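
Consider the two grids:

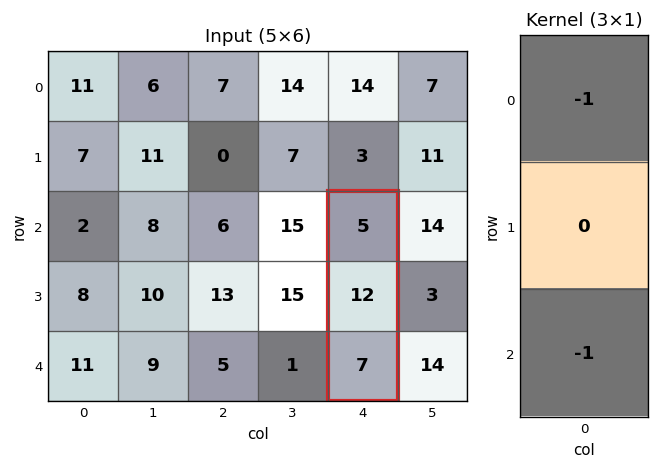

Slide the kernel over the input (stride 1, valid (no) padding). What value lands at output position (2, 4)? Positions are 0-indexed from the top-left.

The receptive field on the input at this output position is [5 / 12 / 7]. Elementwise product with the kernel and sum: 5·-1 + 7·-1.

-12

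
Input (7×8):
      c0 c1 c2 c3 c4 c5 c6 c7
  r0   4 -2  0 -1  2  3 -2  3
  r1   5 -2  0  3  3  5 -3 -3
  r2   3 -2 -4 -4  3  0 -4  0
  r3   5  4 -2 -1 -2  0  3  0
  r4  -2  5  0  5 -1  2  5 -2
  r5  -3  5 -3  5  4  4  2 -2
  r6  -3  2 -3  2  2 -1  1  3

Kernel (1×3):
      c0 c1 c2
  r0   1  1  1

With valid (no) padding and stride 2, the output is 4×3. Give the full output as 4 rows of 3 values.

Output[0,0]: The receptive field on the input at this output position is [4 -2 0]. Elementwise product with the kernel and sum: 4·1 + -2·1 + 0·1.
Output[0,1]: The receptive field on the input at this output position is [0 -1 2]. Elementwise product with the kernel and sum: 0·1 + -1·1 + 2·1.

2 1 3
-3 -5 -1
3 4 6
-4 1 2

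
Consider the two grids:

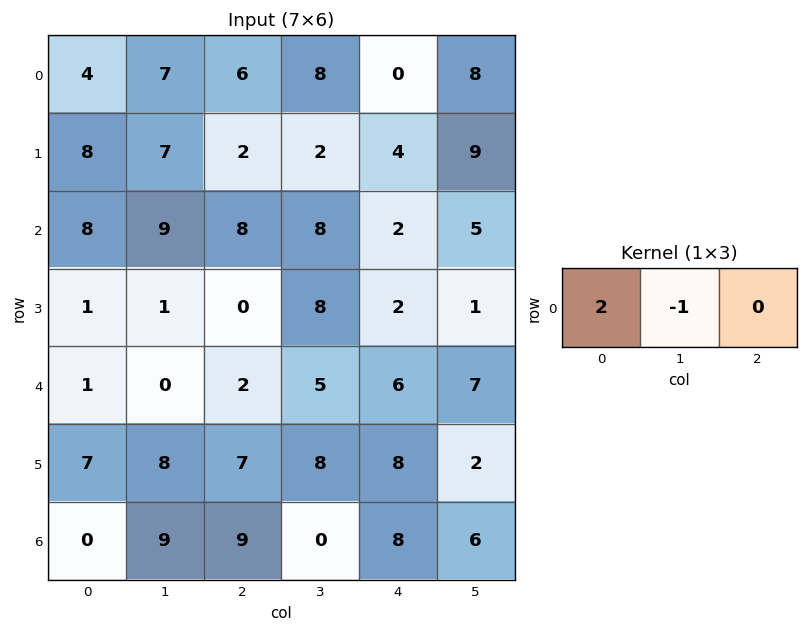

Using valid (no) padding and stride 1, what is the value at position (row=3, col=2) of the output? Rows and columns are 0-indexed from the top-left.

-8

The receptive field on the input at this output position is [0 8 2]. Elementwise product with the kernel and sum: 0·2 + 8·-1.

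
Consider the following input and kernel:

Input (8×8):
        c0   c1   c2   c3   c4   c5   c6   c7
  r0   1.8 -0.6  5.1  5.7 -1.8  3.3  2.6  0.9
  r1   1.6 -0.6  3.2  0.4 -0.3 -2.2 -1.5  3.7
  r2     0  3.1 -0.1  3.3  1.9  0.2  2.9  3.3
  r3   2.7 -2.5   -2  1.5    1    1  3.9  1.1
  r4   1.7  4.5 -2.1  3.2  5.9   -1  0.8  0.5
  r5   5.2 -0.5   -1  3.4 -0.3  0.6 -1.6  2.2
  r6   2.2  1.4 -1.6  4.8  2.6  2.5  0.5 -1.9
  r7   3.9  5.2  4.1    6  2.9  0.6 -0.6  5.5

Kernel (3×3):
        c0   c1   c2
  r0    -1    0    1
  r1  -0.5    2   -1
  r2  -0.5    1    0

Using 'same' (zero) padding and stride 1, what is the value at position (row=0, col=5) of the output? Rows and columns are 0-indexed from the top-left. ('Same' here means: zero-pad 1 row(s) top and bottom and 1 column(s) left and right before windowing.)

2.85

The receptive field on the zero-padded input at this output position is [0 0 0 / -1.8 3.3 2.6 / -0.3 -2.2 -1.5]. Elementwise product with the kernel and sum: 0·-1 + 0·1 + -1.8·-0.5 + 3.3·2 + 2.6·-1 + -0.3·-0.5 + -2.2·1.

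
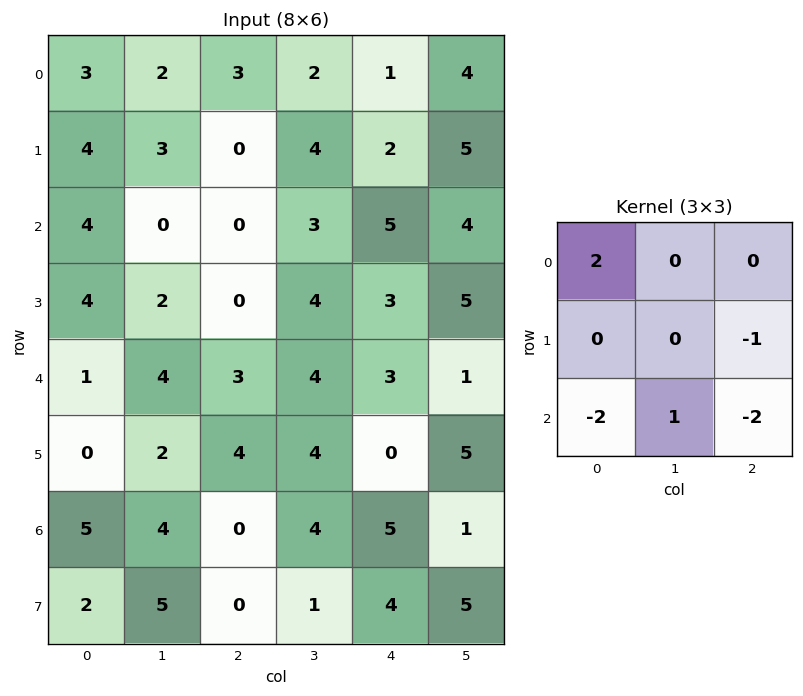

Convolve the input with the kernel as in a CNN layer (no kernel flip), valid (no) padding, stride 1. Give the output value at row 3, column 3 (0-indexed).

The receptive field on the input at this output position is [4 3 5 / 4 3 1 / 4 0 5]. Elementwise product with the kernel and sum: 4·2 + 1·-1 + 4·-2 + 0·1 + 5·-2.

-11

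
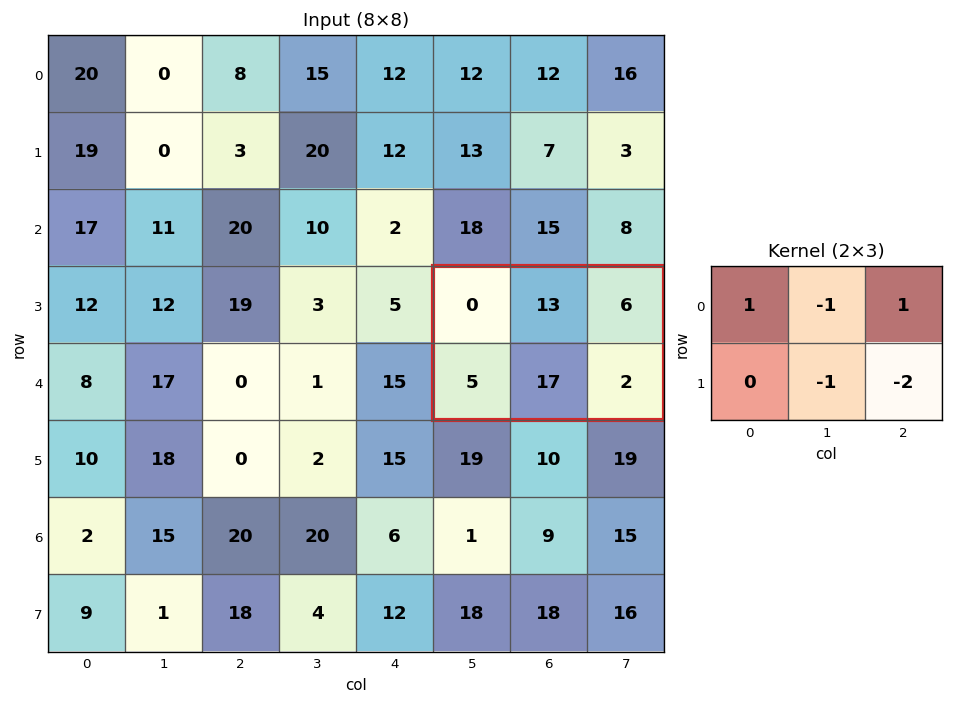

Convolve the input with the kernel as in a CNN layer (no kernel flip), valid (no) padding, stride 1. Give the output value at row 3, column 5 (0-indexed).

The receptive field on the input at this output position is [0 13 6 / 5 17 2]. Elementwise product with the kernel and sum: 0·1 + 13·-1 + 6·1 + 17·-1 + 2·-2.

-28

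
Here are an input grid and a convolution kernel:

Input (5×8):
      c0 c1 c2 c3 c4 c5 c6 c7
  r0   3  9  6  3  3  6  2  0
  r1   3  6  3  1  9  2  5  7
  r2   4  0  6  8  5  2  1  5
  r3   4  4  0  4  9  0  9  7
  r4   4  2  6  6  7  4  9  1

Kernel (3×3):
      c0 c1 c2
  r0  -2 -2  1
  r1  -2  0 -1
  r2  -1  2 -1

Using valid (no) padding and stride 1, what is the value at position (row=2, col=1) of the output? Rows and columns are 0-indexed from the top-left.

The receptive field on the input at this output position is [0 6 8 / 4 0 4 / 2 6 6]. Elementwise product with the kernel and sum: 0·-2 + 6·-2 + 8·1 + 4·-2 + 4·-1 + 2·-1 + 6·2 + 6·-1.

-12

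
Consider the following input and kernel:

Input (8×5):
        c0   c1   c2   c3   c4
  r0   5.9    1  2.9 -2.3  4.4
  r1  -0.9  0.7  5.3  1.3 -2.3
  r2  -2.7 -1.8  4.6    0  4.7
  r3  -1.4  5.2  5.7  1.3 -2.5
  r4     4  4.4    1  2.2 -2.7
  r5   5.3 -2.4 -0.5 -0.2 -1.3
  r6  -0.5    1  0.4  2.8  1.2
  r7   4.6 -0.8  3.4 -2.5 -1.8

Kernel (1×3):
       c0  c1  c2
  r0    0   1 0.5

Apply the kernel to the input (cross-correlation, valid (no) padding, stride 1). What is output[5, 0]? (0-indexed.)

The receptive field on the input at this output position is [5.3 -2.4 -0.5]. Elementwise product with the kernel and sum: -2.4·1 + -0.5·0.5.

-2.65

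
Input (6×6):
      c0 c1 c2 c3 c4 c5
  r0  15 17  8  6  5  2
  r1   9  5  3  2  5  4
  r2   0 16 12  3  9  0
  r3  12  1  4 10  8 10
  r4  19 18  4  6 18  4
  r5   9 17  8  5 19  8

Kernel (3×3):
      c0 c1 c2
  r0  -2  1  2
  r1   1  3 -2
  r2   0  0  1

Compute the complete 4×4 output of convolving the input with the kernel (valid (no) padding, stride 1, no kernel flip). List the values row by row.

Output[0,0]: The receptive field on the input at this output position is [15 17 8 / 9 5 3 / 0 16 12]. Elementwise product with the kernel and sum: 15·-2 + 17·1 + 8·2 + 9·1 + 5·3 + 3·-2 + 12·1.
Output[0,1]: The receptive field on the input at this output position is [17 8 6 / 5 3 2 / 16 12 3]. Elementwise product with the kernel and sum: 17·-2 + 8·1 + 6·2 + 5·1 + 3·3 + 2·-2 + 3·1.

33 -1 8 6
21 53 17 49
51 -15 33 21
58 45 23 68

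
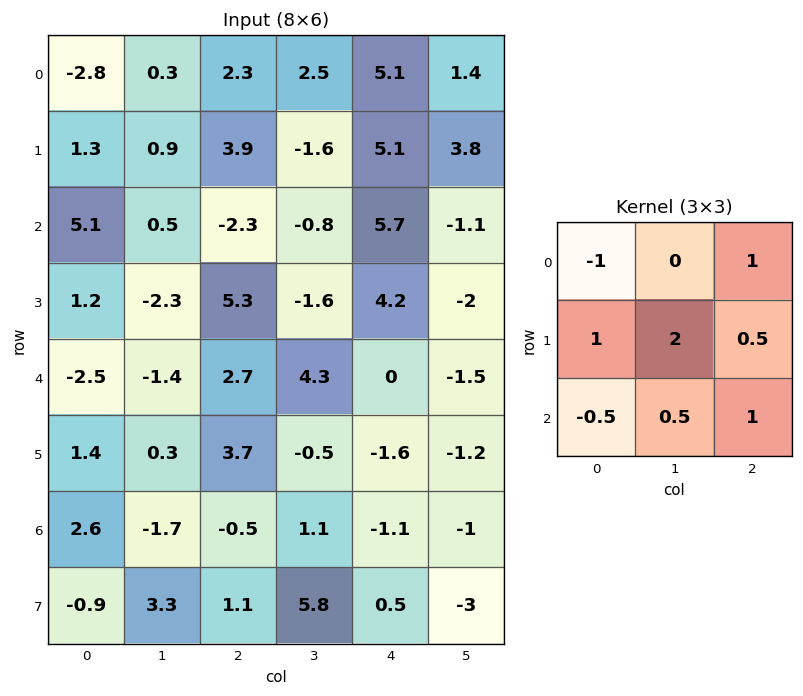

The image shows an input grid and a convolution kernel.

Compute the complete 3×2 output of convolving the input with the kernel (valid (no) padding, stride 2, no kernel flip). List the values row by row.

5.55 12.5
-4.9 13
6.4 -1.1

Output[0,0]: The receptive field on the input at this output position is [-2.8 0.3 2.3 / 1.3 0.9 3.9 / 5.1 0.5 -2.3]. Elementwise product with the kernel and sum: -2.8·-1 + 2.3·1 + 1.3·1 + 0.9·2 + 3.9·0.5 + 5.1·-0.5 + 0.5·0.5 + -2.3·1.
Output[0,1]: The receptive field on the input at this output position is [2.3 2.5 5.1 / 3.9 -1.6 5.1 / -2.3 -0.8 5.7]. Elementwise product with the kernel and sum: 2.3·-1 + 5.1·1 + 3.9·1 + -1.6·2 + 5.1·0.5 + -2.3·-0.5 + -0.8·0.5 + 5.7·1.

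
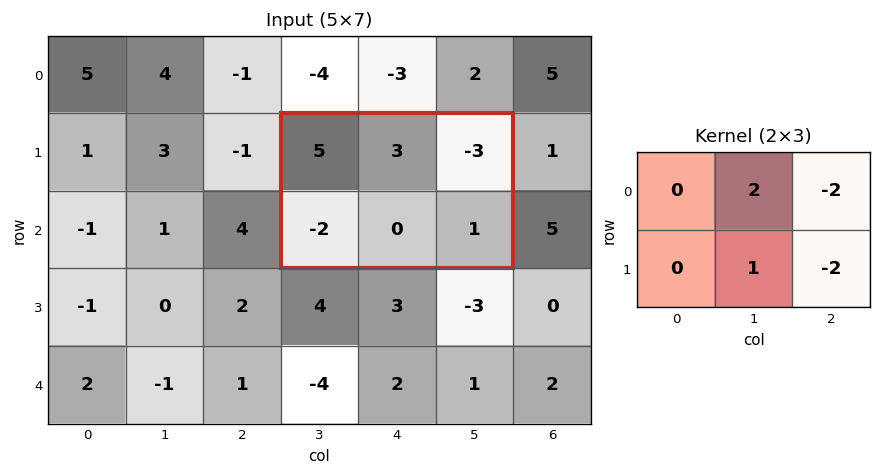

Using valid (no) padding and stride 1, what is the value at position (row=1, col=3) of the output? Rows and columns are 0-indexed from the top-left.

The receptive field on the input at this output position is [5 3 -3 / -2 0 1]. Elementwise product with the kernel and sum: 3·2 + -3·-2 + 0·1 + 1·-2.

10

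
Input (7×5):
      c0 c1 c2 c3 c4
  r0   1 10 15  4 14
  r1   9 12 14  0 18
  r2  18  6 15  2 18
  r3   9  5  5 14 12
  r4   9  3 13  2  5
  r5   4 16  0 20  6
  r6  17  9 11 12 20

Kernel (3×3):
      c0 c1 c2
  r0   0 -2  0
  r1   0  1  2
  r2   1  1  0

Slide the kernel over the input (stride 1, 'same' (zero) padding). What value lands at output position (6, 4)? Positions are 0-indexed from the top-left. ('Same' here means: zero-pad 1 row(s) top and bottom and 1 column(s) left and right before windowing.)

8

The receptive field on the zero-padded input at this output position is [20 6 0 / 12 20 0 / 0 0 0]. Elementwise product with the kernel and sum: 6·-2 + 20·1 + 0·2 + 0·1 + 0·1.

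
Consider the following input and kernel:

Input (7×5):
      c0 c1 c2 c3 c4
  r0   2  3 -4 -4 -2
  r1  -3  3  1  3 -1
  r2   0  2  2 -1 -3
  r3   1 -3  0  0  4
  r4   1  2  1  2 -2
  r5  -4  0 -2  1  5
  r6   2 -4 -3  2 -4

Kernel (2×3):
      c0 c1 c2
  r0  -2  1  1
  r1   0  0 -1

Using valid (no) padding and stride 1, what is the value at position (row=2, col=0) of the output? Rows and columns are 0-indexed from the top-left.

The receptive field on the input at this output position is [0 2 2 / 1 -3 0]. Elementwise product with the kernel and sum: 0·-2 + 2·1 + 2·1 + 0·-1.

4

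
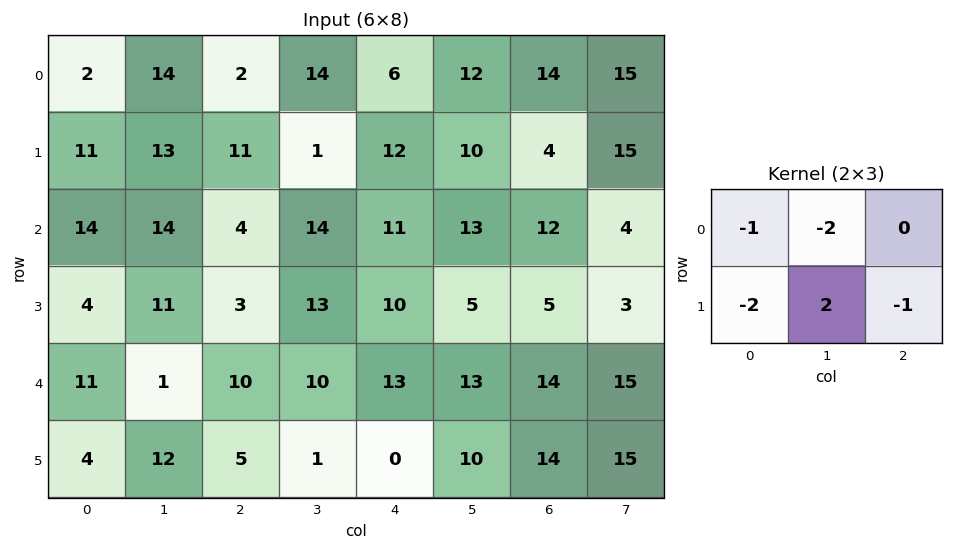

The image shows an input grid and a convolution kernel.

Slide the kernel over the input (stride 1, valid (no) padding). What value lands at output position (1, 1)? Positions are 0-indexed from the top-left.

The receptive field on the input at this output position is [13 11 1 / 14 4 14]. Elementwise product with the kernel and sum: 13·-1 + 11·-2 + 14·-2 + 4·2 + 14·-1.

-69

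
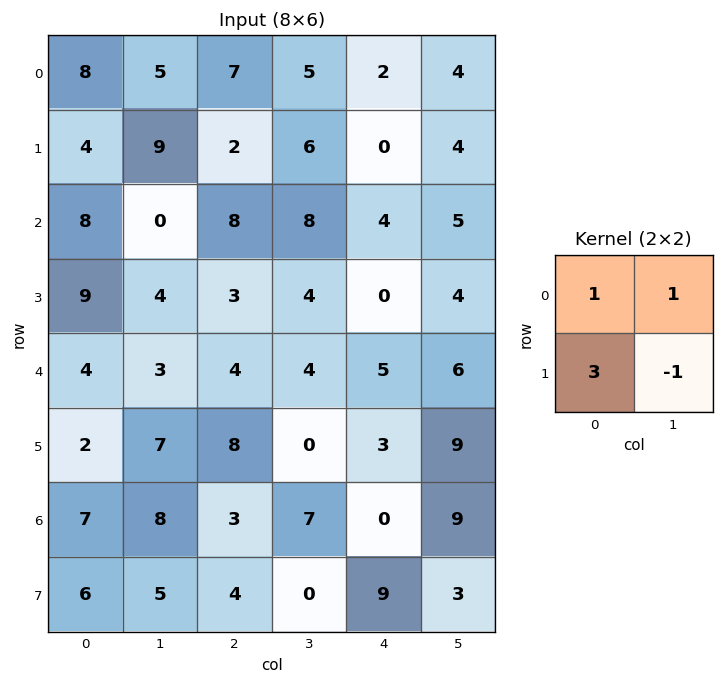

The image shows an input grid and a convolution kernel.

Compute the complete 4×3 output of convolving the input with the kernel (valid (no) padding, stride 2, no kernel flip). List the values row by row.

Output[0,0]: The receptive field on the input at this output position is [8 5 / 4 9]. Elementwise product with the kernel and sum: 8·1 + 5·1 + 4·3 + 9·-1.
Output[0,1]: The receptive field on the input at this output position is [7 5 / 2 6]. Elementwise product with the kernel and sum: 7·1 + 5·1 + 2·3 + 6·-1.

16 12 2
31 21 5
6 32 11
28 22 33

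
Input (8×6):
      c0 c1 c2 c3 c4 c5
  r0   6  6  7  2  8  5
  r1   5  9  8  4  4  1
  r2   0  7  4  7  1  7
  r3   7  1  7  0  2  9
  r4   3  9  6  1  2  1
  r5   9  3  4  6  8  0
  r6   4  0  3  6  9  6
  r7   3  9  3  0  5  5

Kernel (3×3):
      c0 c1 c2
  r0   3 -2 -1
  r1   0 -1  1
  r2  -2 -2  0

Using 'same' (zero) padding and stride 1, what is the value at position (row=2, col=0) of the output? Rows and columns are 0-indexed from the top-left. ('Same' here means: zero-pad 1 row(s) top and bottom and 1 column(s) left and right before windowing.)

The receptive field on the zero-padded input at this output position is [0 5 9 / 0 0 7 / 0 7 1]. Elementwise product with the kernel and sum: 0·3 + 5·-2 + 9·-1 + 0·-1 + 7·1 + 0·-2 + 7·-2.

-26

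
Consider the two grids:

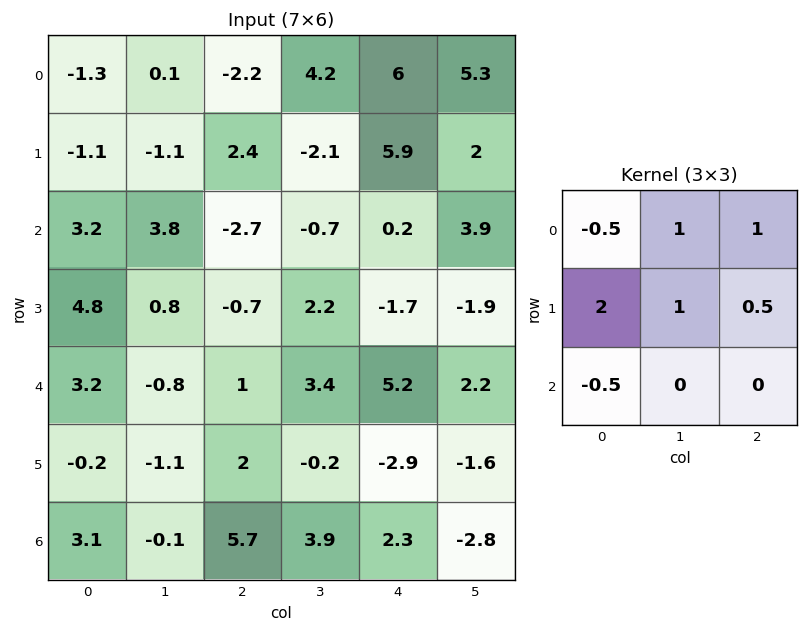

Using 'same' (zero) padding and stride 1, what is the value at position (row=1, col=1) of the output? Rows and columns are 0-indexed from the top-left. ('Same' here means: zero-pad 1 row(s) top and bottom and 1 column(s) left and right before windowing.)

The receptive field on the zero-padded input at this output position is [-1.3 0.1 -2.2 / -1.1 -1.1 2.4 / 3.2 3.8 -2.7]. Elementwise product with the kernel and sum: -1.3·-0.5 + 0.1·1 + -2.2·1 + -1.1·2 + -1.1·1 + 2.4·0.5 + 3.2·-0.5.

-5.15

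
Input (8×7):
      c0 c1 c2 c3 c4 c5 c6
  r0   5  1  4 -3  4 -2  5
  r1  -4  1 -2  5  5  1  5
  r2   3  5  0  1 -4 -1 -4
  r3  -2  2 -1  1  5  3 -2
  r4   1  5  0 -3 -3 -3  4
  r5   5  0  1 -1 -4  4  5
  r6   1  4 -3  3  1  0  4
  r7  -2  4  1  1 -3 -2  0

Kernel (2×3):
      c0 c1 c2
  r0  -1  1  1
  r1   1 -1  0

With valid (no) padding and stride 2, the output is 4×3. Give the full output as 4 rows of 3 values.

Output[0,0]: The receptive field on the input at this output position is [5 1 4 / -4 1 -2]. Elementwise product with the kernel and sum: 5·-1 + 1·1 + 4·1 + -4·1 + 1·-1.

-5 -10 3
-2 -5 1
9 -4 -4
-6 7 2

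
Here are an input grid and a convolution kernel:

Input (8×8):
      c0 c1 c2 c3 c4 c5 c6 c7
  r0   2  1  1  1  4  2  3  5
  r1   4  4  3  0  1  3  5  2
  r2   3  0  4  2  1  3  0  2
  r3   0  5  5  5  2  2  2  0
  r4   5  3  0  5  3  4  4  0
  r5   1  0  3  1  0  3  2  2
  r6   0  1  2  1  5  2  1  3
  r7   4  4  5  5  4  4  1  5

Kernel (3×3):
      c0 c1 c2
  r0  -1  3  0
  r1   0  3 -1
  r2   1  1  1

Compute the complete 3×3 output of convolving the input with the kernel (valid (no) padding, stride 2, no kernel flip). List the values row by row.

Output[0,0]: The receptive field on the input at this output position is [2 1 1 / 4 4 3 / 3 0 4]. Elementwise product with the kernel and sum: 2·-1 + 1·3 + 4·3 + 3·-1 + 3·1 + 0·1 + 4·1.

17 8 10
15 23 23
4 26 24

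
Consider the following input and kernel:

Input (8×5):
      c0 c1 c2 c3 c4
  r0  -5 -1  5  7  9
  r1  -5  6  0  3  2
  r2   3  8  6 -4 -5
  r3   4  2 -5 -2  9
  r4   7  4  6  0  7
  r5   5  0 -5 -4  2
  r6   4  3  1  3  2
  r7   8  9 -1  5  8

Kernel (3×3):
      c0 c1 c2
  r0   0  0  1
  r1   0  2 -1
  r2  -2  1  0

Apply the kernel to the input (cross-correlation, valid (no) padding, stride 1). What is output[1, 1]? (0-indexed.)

10

The receptive field on the input at this output position is [6 0 3 / 8 6 -4 / 2 -5 -2]. Elementwise product with the kernel and sum: 3·1 + 6·2 + -4·-1 + 2·-2 + -5·1.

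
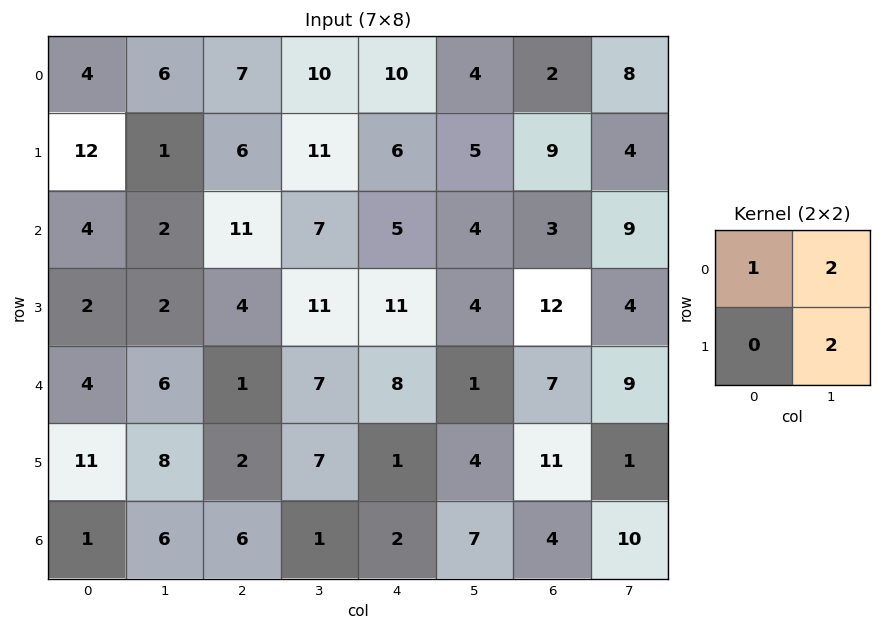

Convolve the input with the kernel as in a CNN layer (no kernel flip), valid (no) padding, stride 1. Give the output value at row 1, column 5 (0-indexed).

29

The receptive field on the input at this output position is [5 9 / 4 3]. Elementwise product with the kernel and sum: 5·1 + 9·2 + 3·2.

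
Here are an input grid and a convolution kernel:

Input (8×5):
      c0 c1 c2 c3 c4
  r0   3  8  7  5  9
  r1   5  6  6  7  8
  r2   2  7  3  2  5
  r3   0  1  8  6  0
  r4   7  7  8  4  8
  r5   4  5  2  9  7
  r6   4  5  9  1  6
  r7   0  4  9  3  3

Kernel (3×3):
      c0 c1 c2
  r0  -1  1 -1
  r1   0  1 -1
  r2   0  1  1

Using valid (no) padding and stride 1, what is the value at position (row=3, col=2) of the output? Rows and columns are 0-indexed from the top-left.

The receptive field on the input at this output position is [8 6 0 / 8 4 8 / 2 9 7]. Elementwise product with the kernel and sum: 8·-1 + 6·1 + 0·-1 + 4·1 + 8·-1 + 9·1 + 7·1.

10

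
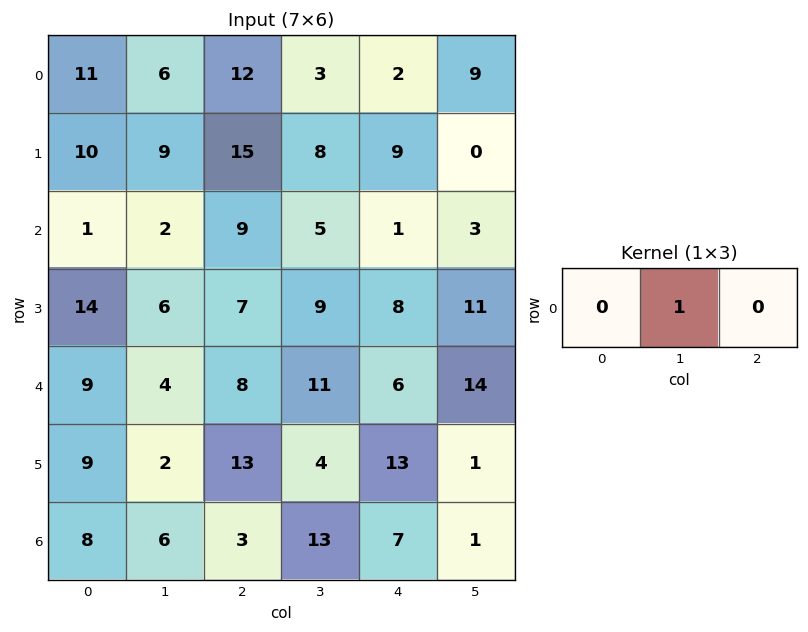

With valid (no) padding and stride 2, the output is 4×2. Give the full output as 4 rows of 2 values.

Output[0,0]: The receptive field on the input at this output position is [11 6 12]. Elementwise product with the kernel and sum: 6·1.

6 3
2 5
4 11
6 13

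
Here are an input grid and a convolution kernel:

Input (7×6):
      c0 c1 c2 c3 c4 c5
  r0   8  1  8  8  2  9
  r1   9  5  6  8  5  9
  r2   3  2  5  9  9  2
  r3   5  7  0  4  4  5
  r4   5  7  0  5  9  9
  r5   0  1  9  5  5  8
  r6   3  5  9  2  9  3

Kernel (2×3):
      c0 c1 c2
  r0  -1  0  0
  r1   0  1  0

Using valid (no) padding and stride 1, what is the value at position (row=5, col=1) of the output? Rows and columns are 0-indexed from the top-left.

The receptive field on the input at this output position is [1 9 5 / 5 9 2]. Elementwise product with the kernel and sum: 1·-1 + 9·1.

8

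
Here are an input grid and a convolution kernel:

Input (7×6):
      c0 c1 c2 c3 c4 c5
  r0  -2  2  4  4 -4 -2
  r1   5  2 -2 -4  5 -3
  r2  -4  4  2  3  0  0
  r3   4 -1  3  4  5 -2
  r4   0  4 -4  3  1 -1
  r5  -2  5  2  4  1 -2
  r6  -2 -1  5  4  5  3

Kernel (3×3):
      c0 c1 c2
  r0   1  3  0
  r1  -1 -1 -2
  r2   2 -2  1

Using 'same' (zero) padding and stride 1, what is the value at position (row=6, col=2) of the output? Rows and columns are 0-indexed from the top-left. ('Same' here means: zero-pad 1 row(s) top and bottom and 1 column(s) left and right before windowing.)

-1

The receptive field on the zero-padded input at this output position is [5 2 4 / -1 5 4 / 0 0 0]. Elementwise product with the kernel and sum: 5·1 + 2·3 + -1·-1 + 5·-1 + 4·-2 + 0·2 + 0·-2 + 0·1.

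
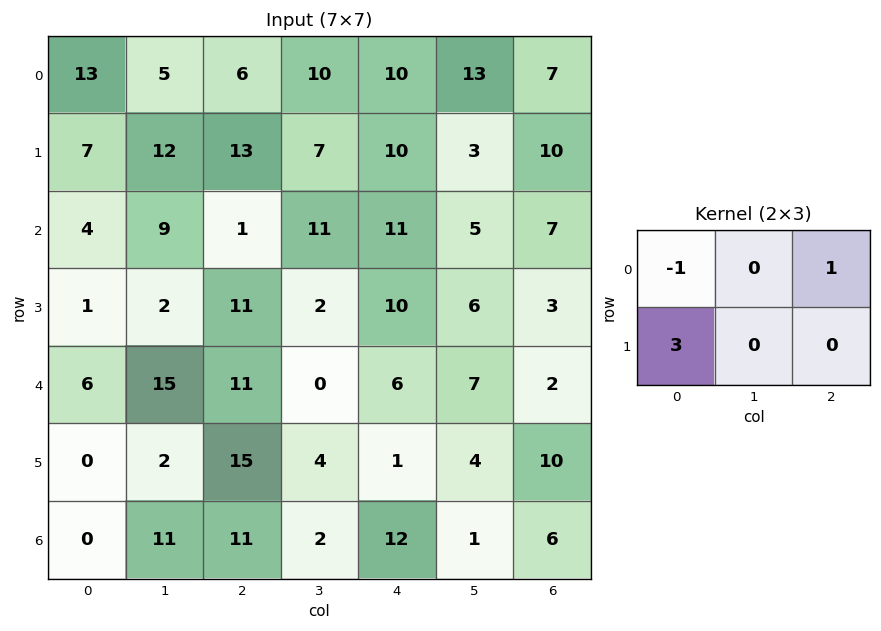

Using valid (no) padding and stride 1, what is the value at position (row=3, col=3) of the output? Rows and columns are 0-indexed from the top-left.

The receptive field on the input at this output position is [2 10 6 / 0 6 7]. Elementwise product with the kernel and sum: 2·-1 + 6·1 + 0·3.

4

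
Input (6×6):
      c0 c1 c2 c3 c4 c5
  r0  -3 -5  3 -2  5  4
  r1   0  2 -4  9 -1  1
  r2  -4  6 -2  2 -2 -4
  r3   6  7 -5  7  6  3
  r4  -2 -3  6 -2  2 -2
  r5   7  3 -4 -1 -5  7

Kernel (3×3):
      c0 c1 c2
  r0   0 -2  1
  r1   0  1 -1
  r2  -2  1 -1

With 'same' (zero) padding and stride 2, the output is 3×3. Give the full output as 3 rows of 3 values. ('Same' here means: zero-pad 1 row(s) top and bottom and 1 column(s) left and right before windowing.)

Output[0,0]: The receptive field on the zero-padded input at this output position is [0 0 0 / 0 -3 -5 / 0 0 2]. Elementwise product with the kernel and sum: 0·-2 + 0·1 + -3·1 + -5·-1 + 0·-2 + 0·1 + 2·-1.
Output[0,1]: The receptive field on the zero-padded input at this output position is [0 0 0 / -5 3 -2 / 2 -4 9]. Elementwise product with the kernel and sum: 0·-2 + 0·1 + 3·1 + -2·-1 + 2·-2 + -4·1 + 9·-1.

0 -12 -19
-9 -13 -6
0 16 -15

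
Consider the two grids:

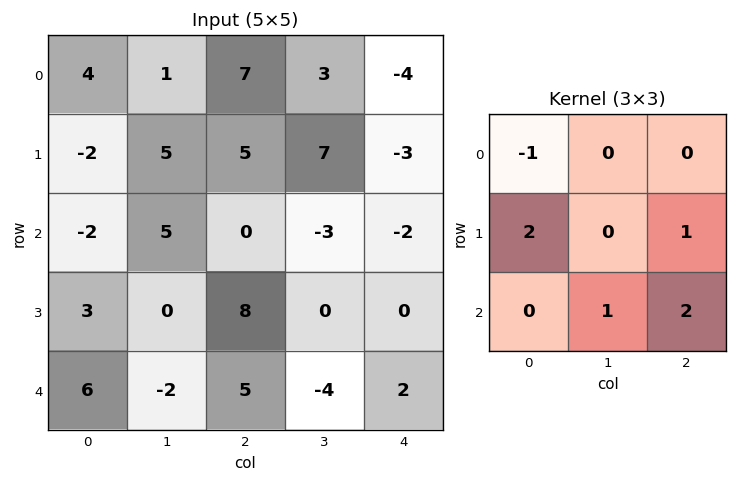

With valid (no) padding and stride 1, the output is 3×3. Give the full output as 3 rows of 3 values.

2 10 -7
14 10 -7
24 -8 16

Output[0,0]: The receptive field on the input at this output position is [4 1 7 / -2 5 5 / -2 5 0]. Elementwise product with the kernel and sum: 4·-1 + -2·2 + 5·1 + 5·1 + 0·2.
Output[0,1]: The receptive field on the input at this output position is [1 7 3 / 5 5 7 / 5 0 -3]. Elementwise product with the kernel and sum: 1·-1 + 5·2 + 7·1 + 0·1 + -3·2.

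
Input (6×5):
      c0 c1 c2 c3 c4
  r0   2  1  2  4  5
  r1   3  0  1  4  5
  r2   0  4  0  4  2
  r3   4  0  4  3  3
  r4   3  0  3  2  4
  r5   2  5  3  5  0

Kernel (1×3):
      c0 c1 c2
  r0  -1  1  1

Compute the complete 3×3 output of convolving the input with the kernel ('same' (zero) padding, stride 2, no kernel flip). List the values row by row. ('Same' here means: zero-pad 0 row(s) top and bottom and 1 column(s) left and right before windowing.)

Output[0,0]: The receptive field on the zero-padded input at this output position is [0 2 1]. Elementwise product with the kernel and sum: 0·-1 + 2·1 + 1·1.
Output[0,1]: The receptive field on the zero-padded input at this output position is [1 2 4]. Elementwise product with the kernel and sum: 1·-1 + 2·1 + 4·1.

3 5 1
4 0 -2
3 5 2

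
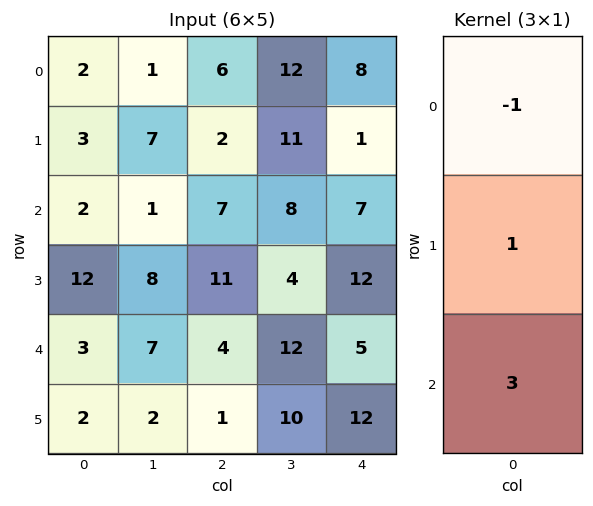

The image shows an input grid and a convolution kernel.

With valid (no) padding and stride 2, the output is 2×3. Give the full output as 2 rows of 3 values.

7 17 14
19 16 20

Output[0,0]: The receptive field on the input at this output position is [2 / 3 / 2]. Elementwise product with the kernel and sum: 2·-1 + 3·1 + 2·3.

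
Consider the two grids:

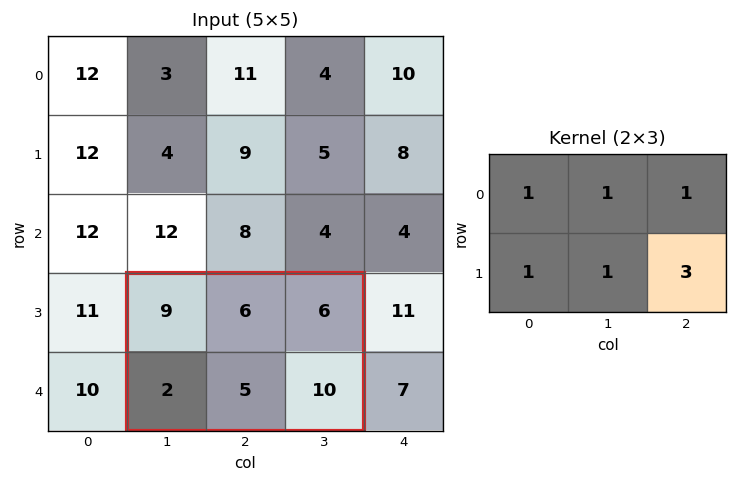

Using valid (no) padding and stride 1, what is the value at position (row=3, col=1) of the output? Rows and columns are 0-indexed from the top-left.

58

The receptive field on the input at this output position is [9 6 6 / 2 5 10]. Elementwise product with the kernel and sum: 9·1 + 6·1 + 6·1 + 2·1 + 5·1 + 10·3.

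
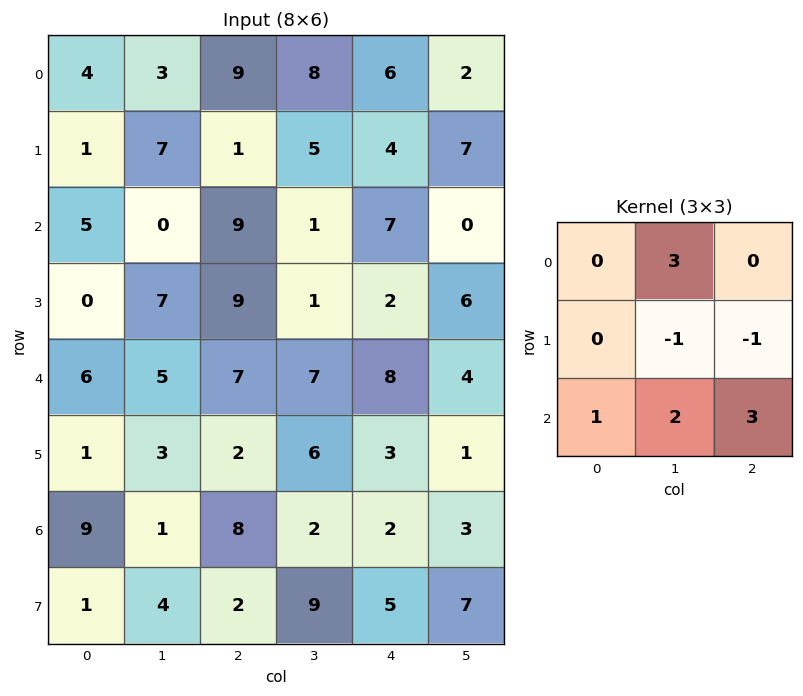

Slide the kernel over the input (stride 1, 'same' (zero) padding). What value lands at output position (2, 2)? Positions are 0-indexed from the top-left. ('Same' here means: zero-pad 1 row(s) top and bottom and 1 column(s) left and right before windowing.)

21

The receptive field on the zero-padded input at this output position is [7 1 5 / 0 9 1 / 7 9 1]. Elementwise product with the kernel and sum: 1·3 + 9·-1 + 1·-1 + 7·1 + 9·2 + 1·3.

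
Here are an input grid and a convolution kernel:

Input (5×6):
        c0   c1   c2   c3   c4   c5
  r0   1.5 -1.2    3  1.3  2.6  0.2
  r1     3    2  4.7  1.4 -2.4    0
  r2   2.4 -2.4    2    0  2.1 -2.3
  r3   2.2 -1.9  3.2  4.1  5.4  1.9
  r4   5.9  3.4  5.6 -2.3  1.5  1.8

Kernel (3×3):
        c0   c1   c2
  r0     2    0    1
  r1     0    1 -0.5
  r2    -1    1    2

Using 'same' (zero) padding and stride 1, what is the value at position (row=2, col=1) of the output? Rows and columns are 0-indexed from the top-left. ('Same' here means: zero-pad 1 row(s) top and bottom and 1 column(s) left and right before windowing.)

The receptive field on the zero-padded input at this output position is [3 2 4.7 / 2.4 -2.4 2 / 2.2 -1.9 3.2]. Elementwise product with the kernel and sum: 3·2 + 4.7·1 + -2.4·1 + 2·-0.5 + 2.2·-1 + -1.9·1 + 3.2·2.

9.6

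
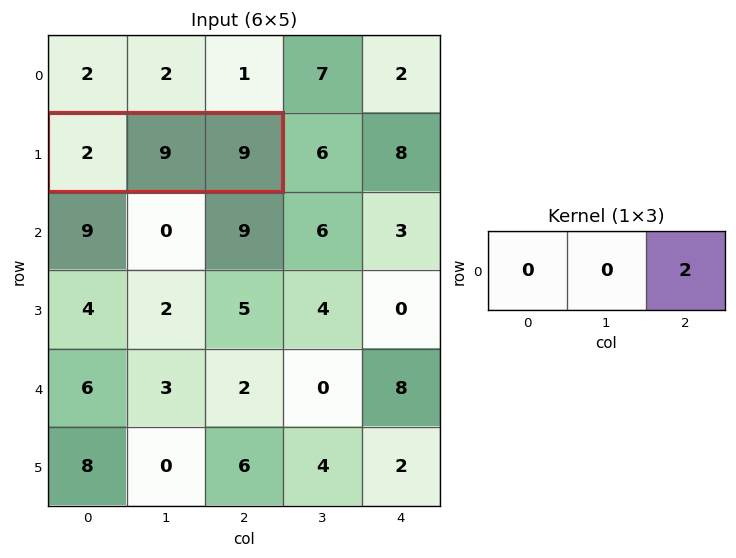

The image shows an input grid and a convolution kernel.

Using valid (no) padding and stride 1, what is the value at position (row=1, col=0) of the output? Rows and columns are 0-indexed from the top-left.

The receptive field on the input at this output position is [2 9 9]. Elementwise product with the kernel and sum: 9·2.

18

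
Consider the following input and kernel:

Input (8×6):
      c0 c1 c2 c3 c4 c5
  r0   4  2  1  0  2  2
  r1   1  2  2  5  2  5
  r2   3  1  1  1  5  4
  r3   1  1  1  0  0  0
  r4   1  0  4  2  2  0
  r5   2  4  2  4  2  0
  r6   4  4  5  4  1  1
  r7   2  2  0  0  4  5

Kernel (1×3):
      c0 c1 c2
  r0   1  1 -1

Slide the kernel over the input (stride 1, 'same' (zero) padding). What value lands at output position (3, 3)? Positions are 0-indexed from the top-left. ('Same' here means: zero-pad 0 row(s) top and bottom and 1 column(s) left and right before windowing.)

The receptive field on the zero-padded input at this output position is [1 0 0]. Elementwise product with the kernel and sum: 1·1 + 0·1 + 0·-1.

1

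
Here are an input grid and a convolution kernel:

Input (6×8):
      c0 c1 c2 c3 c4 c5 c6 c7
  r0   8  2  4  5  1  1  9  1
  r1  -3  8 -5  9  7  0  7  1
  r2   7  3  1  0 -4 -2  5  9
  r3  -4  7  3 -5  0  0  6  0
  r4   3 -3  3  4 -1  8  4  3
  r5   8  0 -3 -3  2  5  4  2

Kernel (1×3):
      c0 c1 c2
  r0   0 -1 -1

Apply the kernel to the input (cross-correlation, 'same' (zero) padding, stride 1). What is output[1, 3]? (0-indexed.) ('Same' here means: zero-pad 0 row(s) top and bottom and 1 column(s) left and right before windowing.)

The receptive field on the zero-padded input at this output position is [-5 9 7]. Elementwise product with the kernel and sum: 9·-1 + 7·-1.

-16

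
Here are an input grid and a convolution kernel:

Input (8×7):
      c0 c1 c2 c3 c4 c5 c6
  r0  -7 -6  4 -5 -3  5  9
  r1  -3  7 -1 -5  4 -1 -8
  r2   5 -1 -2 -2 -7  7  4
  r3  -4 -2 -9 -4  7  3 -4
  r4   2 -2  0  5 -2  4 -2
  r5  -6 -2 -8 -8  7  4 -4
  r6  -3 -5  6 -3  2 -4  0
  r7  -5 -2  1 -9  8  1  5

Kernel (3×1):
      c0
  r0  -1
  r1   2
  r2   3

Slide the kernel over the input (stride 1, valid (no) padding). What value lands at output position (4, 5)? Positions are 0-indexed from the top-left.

-8

The receptive field on the input at this output position is [4 / 4 / -4]. Elementwise product with the kernel and sum: 4·-1 + 4·2 + -4·3.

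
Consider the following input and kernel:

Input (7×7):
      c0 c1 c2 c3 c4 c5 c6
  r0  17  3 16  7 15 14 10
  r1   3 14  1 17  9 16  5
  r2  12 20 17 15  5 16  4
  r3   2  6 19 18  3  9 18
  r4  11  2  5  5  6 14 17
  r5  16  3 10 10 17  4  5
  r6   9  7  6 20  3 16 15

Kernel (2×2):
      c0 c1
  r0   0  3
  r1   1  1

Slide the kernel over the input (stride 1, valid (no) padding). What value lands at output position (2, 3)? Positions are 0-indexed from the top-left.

36

The receptive field on the input at this output position is [15 5 / 18 3]. Elementwise product with the kernel and sum: 5·3 + 18·1 + 3·1.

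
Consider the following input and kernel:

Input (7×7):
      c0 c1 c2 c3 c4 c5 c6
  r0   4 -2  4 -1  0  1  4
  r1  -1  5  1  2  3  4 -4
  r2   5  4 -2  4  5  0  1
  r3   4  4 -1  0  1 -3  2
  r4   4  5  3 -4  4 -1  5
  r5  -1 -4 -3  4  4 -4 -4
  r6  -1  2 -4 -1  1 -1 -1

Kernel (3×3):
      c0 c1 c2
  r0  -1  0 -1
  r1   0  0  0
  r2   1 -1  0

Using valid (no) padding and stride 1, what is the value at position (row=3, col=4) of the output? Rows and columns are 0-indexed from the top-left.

The receptive field on the input at this output position is [1 -3 2 / 4 -1 5 / 4 -4 -4]. Elementwise product with the kernel and sum: 1·-1 + 2·-1 + 4·1 + -4·-1.

5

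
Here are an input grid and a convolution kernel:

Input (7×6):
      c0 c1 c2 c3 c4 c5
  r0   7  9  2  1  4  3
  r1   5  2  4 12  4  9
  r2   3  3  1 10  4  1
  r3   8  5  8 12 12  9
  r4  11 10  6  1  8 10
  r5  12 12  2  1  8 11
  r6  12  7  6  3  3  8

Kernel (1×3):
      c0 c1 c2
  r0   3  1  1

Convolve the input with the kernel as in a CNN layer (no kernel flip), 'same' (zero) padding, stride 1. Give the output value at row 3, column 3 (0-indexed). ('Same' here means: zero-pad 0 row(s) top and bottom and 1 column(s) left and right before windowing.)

48

The receptive field on the zero-padded input at this output position is [8 12 12]. Elementwise product with the kernel and sum: 8·3 + 12·1 + 12·1.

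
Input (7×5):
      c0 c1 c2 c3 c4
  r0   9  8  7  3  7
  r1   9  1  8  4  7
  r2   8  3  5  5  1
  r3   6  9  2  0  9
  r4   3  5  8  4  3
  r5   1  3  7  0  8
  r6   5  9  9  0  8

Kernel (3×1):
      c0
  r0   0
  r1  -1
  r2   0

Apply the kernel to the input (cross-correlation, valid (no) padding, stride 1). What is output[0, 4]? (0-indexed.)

-7

The receptive field on the input at this output position is [7 / 7 / 1]. Elementwise product with the kernel and sum: 7·-1.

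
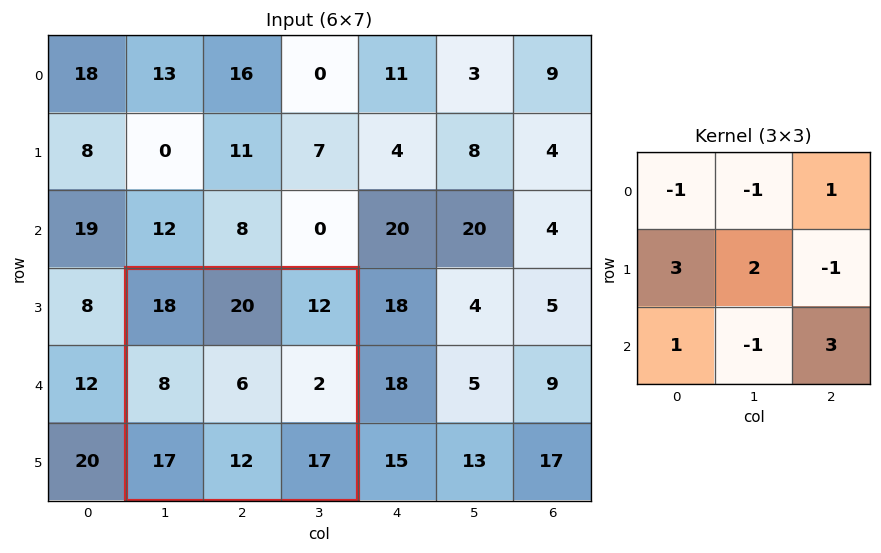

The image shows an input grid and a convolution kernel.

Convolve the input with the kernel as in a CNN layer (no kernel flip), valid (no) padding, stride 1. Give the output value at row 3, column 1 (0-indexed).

The receptive field on the input at this output position is [18 20 12 / 8 6 2 / 17 12 17]. Elementwise product with the kernel and sum: 18·-1 + 20·-1 + 12·1 + 8·3 + 6·2 + 2·-1 + 17·1 + 12·-1 + 17·3.

64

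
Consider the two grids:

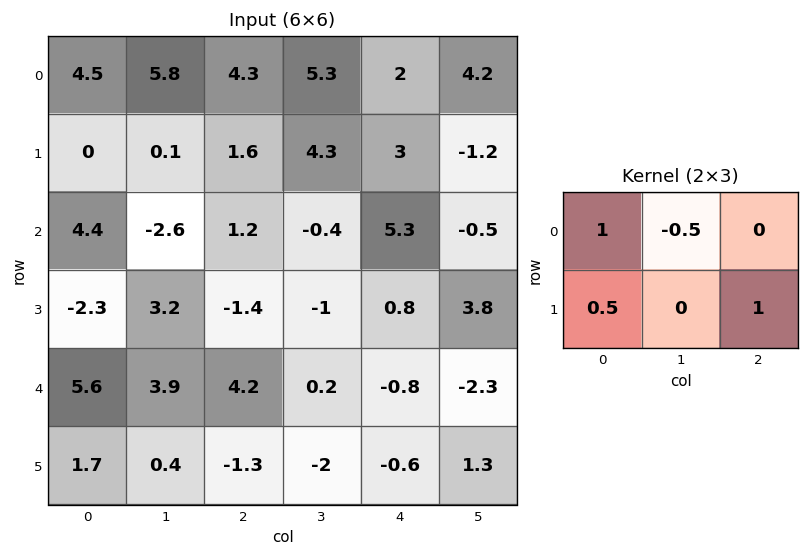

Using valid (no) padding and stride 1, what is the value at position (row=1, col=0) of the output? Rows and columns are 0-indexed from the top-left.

3.35

The receptive field on the input at this output position is [0 0.1 1.6 / 4.4 -2.6 1.2]. Elementwise product with the kernel and sum: 0·1 + 0.1·-0.5 + 4.4·0.5 + 1.2·1.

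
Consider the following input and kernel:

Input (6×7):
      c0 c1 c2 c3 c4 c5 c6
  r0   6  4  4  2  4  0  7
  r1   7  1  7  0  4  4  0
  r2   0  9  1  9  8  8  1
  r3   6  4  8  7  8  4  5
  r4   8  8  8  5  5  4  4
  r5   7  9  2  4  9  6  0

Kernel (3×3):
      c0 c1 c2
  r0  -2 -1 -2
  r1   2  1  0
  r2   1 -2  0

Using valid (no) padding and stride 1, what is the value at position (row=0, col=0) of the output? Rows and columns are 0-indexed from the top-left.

The receptive field on the input at this output position is [6 4 4 / 7 1 7 / 0 9 1]. Elementwise product with the kernel and sum: 6·-2 + 4·-1 + 4·-2 + 7·2 + 1·1 + 0·1 + 9·-2.

-27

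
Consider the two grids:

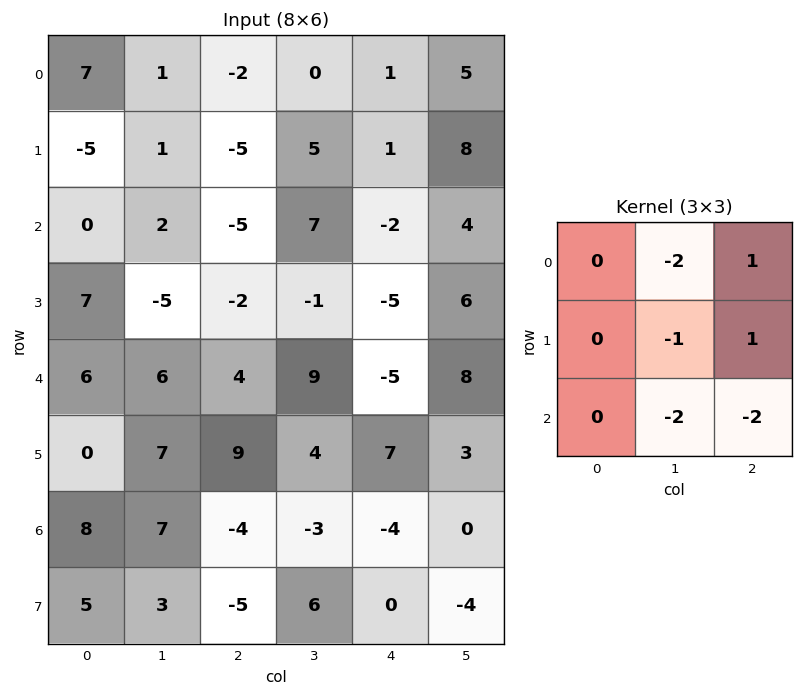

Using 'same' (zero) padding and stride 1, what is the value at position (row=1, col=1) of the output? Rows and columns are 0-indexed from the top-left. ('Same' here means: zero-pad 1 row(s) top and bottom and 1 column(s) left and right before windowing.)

-4

The receptive field on the zero-padded input at this output position is [7 1 -2 / -5 1 -5 / 0 2 -5]. Elementwise product with the kernel and sum: 1·-2 + -2·1 + 1·-1 + -5·1 + 2·-2 + -5·-2.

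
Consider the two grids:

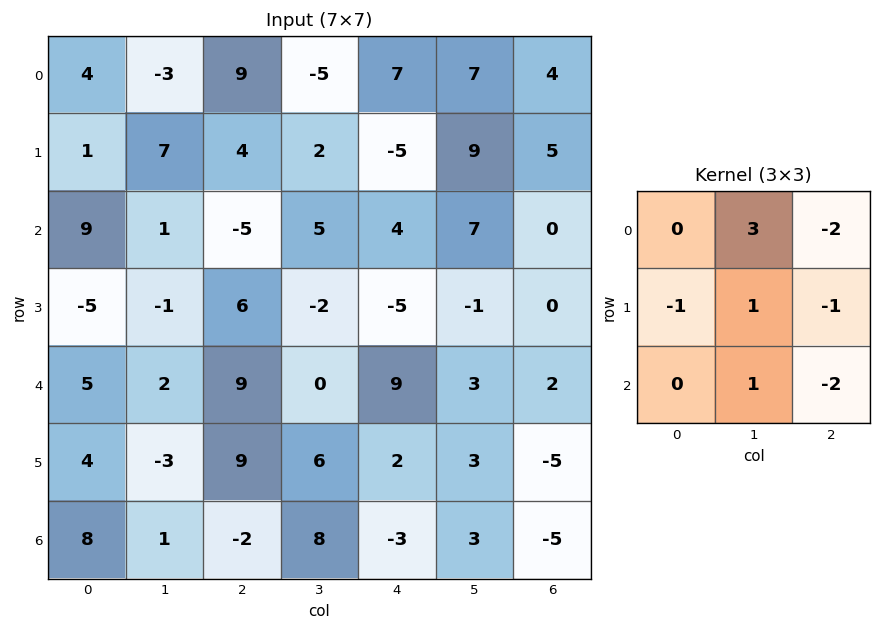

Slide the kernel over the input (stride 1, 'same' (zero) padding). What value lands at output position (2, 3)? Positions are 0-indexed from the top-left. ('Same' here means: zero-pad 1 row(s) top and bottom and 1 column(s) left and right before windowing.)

The receptive field on the zero-padded input at this output position is [4 2 -5 / -5 5 4 / 6 -2 -5]. Elementwise product with the kernel and sum: 2·3 + -5·-2 + -5·-1 + 5·1 + 4·-1 + -2·1 + -5·-2.

30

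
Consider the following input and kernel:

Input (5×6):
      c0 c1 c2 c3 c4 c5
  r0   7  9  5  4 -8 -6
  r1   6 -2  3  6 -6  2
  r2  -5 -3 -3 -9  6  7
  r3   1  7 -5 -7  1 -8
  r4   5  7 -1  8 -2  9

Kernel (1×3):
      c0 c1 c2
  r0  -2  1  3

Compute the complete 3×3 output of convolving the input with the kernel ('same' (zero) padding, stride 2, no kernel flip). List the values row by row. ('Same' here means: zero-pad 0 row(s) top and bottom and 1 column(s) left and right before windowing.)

Output[0,0]: The receptive field on the zero-padded input at this output position is [0 7 9]. Elementwise product with the kernel and sum: 0·-2 + 7·1 + 9·3.
Output[0,1]: The receptive field on the zero-padded input at this output position is [9 5 4]. Elementwise product with the kernel and sum: 9·-2 + 5·1 + 4·3.

34 -1 -34
-14 -24 45
26 9 9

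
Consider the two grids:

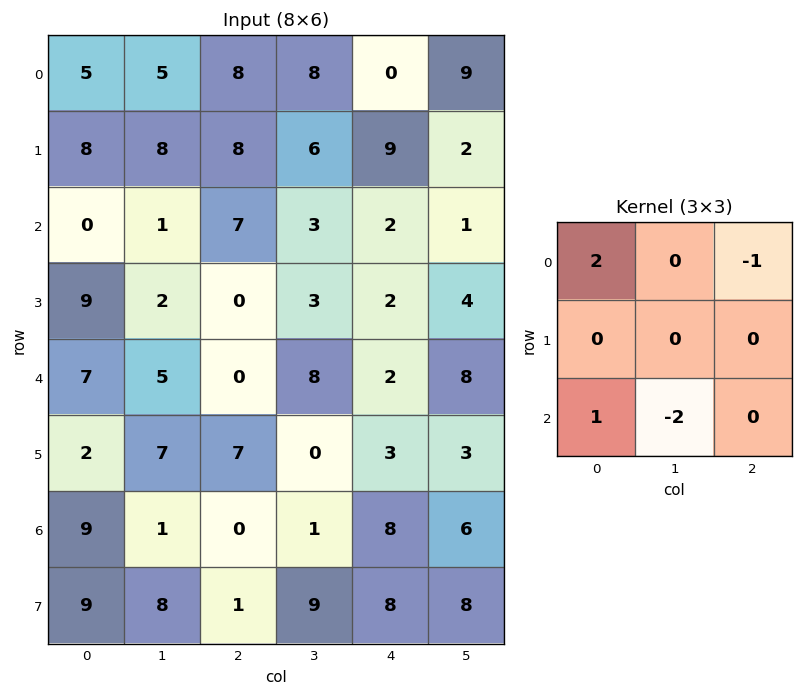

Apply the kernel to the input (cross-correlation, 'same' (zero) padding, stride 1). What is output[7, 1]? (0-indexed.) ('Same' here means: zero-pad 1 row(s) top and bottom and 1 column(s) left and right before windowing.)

The receptive field on the zero-padded input at this output position is [9 1 0 / 9 8 1 / 0 0 0]. Elementwise product with the kernel and sum: 9·2 + 0·-1 + 0·1 + 0·-2.

18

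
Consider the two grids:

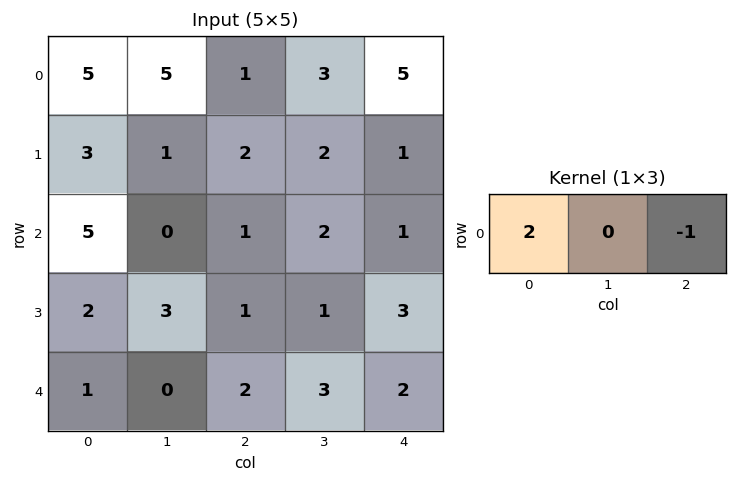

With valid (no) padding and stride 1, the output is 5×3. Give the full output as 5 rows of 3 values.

Output[0,0]: The receptive field on the input at this output position is [5 5 1]. Elementwise product with the kernel and sum: 5·2 + 1·-1.
Output[0,1]: The receptive field on the input at this output position is [5 1 3]. Elementwise product with the kernel and sum: 5·2 + 3·-1.

9 7 -3
4 0 3
9 -2 1
3 5 -1
0 -3 2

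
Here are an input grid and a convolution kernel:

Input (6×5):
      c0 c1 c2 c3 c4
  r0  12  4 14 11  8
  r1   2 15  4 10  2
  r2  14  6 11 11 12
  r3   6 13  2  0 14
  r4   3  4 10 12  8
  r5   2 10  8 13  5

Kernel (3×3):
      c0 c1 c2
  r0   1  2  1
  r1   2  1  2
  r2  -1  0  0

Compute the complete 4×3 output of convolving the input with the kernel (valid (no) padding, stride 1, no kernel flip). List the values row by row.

Output[0,0]: The receptive field on the input at this output position is [12 4 14 / 2 15 4 / 14 6 11]. Elementwise product with the kernel and sum: 12·1 + 4·2 + 14·1 + 2·2 + 15·1 + 4·2 + 14·-1.

47 91 55
86 65 81
63 63 67
62 49 56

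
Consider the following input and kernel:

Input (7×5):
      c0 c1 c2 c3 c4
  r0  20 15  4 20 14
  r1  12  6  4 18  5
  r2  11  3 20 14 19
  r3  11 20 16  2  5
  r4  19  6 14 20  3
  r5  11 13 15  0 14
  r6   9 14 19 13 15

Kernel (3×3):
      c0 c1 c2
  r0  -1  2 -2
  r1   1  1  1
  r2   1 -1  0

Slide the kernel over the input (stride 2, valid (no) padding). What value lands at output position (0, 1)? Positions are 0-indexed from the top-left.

The receptive field on the input at this output position is [4 20 14 / 4 18 5 / 20 14 19]. Elementwise product with the kernel and sum: 4·-1 + 20·2 + 14·-2 + 4·1 + 18·1 + 5·1 + 20·1 + 14·-1.

41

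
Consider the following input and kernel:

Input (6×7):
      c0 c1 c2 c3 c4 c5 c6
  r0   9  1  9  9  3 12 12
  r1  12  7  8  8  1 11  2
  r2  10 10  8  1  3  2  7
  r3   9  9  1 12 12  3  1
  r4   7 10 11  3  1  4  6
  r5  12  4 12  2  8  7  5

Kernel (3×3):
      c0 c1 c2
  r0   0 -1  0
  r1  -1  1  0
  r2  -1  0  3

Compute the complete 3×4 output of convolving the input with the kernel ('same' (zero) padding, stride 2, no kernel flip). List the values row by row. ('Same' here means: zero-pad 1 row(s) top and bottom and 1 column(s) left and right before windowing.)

30 25 19 -11
25 17 -2 0
10 2 5 -6

Output[0,0]: The receptive field on the zero-padded input at this output position is [0 0 0 / 0 9 1 / 0 12 7]. Elementwise product with the kernel and sum: 0·-1 + 0·-1 + 9·1 + 0·-1 + 7·3.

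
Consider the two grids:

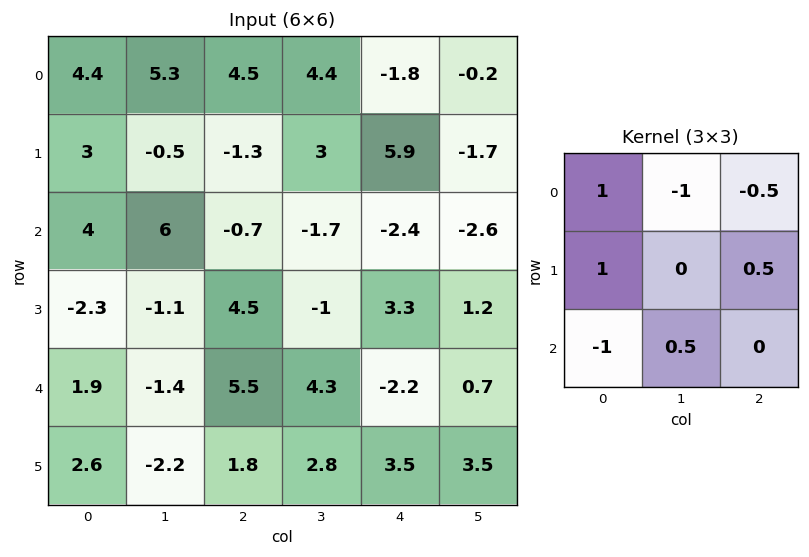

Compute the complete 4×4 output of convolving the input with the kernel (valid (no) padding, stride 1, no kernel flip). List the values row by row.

Output[0,0]: The receptive field on the input at this output position is [4.4 5.3 4.5 / 3 -0.5 -1.3 / 4 6 -0.7]. Elementwise product with the kernel and sum: 4.4·1 + 5.3·-1 + 4.5·-0.5 + 3·1 + -1.3·0.5 + 4·-1 + 6·0.5.

-1.8 -6.75 2.5 8.95
9.55 7.8 -14.15 -2.4
-4.3 10.1 5 -3.8
-2.5 -1.25 7.85 -1.3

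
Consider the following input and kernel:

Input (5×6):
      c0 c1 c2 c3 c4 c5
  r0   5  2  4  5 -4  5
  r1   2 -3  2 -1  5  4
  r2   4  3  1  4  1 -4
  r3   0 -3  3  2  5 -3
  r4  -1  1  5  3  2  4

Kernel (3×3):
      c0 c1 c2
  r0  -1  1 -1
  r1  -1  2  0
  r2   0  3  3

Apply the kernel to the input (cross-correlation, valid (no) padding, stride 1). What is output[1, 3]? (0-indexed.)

The receptive field on the input at this output position is [-1 5 4 / 4 1 -4 / 2 5 -3]. Elementwise product with the kernel and sum: -1·-1 + 5·1 + 4·-1 + 4·-1 + 1·2 + 5·3 + -3·3.

6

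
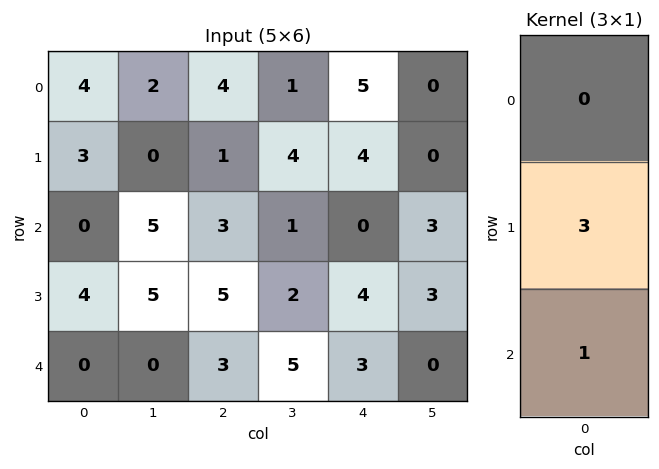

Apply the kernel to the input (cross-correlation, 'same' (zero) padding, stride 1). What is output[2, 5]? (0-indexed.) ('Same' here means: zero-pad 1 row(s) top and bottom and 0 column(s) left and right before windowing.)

12

The receptive field on the zero-padded input at this output position is [0 / 3 / 3]. Elementwise product with the kernel and sum: 3·3 + 3·1.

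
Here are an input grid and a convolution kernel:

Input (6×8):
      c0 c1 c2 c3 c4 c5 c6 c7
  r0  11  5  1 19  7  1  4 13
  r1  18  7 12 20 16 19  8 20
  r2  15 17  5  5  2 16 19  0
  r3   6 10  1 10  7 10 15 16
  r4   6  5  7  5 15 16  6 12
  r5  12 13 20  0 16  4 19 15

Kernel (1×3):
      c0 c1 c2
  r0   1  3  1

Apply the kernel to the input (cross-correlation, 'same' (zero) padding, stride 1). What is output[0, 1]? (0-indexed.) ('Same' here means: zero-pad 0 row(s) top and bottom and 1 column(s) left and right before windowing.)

27

The receptive field on the zero-padded input at this output position is [11 5 1]. Elementwise product with the kernel and sum: 11·1 + 5·3 + 1·1.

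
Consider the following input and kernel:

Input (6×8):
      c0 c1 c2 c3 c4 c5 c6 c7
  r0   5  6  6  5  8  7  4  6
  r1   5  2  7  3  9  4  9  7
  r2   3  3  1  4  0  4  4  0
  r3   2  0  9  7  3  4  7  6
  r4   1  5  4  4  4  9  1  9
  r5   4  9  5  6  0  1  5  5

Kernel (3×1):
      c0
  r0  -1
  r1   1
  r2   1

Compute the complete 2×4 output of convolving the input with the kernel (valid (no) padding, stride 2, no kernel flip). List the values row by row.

3 2 1 9
0 12 7 4

Output[0,0]: The receptive field on the input at this output position is [5 / 5 / 3]. Elementwise product with the kernel and sum: 5·-1 + 5·1 + 3·1.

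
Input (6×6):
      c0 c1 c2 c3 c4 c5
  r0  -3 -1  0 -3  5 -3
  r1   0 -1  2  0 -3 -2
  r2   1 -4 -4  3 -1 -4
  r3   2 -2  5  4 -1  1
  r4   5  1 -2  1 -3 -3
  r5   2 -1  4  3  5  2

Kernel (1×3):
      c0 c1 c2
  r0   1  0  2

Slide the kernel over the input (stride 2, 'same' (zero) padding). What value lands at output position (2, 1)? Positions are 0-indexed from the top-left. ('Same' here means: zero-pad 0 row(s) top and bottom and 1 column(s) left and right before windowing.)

3

The receptive field on the zero-padded input at this output position is [1 -2 1]. Elementwise product with the kernel and sum: 1·1 + 1·2.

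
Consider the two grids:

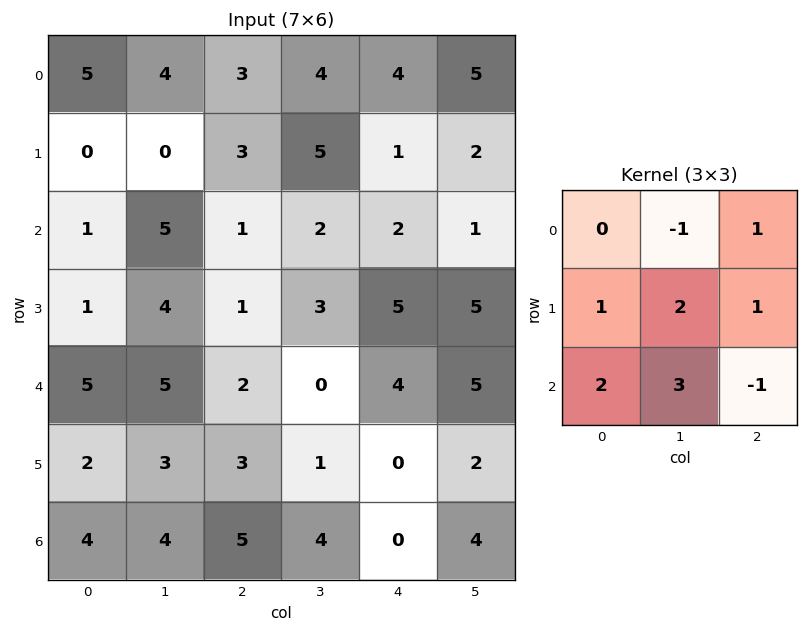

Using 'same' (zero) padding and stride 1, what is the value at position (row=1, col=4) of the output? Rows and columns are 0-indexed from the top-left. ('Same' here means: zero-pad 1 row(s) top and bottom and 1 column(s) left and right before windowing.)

19

The receptive field on the zero-padded input at this output position is [4 4 5 / 5 1 2 / 2 2 1]. Elementwise product with the kernel and sum: 4·-1 + 5·1 + 5·1 + 1·2 + 2·1 + 2·2 + 2·3 + 1·-1.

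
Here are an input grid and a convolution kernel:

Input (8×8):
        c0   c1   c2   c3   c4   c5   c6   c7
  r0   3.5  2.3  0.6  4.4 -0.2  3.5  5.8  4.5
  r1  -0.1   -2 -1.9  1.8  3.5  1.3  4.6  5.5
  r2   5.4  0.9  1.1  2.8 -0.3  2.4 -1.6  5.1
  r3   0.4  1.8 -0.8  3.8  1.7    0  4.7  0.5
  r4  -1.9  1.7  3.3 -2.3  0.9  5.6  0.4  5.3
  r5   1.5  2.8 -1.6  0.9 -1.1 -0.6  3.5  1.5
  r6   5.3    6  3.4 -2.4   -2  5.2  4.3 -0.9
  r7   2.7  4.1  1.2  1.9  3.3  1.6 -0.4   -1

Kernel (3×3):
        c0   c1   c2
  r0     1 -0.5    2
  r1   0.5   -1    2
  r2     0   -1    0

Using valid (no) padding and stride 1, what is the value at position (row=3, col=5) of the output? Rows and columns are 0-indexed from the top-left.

The receptive field on the input at this output position is [0 4.7 0.5 / 5.6 0.4 5.3 / -0.6 3.5 1.5]. Elementwise product with the kernel and sum: 0·1 + 4.7·-0.5 + 0.5·2 + 5.6·0.5 + 0.4·-1 + 5.3·2 + 3.5·-1.

8.15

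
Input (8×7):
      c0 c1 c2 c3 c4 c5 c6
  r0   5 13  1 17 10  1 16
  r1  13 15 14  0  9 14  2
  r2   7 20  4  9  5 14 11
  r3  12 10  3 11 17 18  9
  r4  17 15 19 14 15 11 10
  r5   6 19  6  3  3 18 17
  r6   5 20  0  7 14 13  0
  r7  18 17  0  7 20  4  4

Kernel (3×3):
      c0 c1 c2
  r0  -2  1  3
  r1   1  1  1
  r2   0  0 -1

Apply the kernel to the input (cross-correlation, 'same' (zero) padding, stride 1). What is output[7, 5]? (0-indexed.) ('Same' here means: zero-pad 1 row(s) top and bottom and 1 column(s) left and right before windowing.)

13

The receptive field on the zero-padded input at this output position is [14 13 0 / 20 4 4 / 0 0 0]. Elementwise product with the kernel and sum: 14·-2 + 13·1 + 0·3 + 20·1 + 4·1 + 4·1 + 0·-1.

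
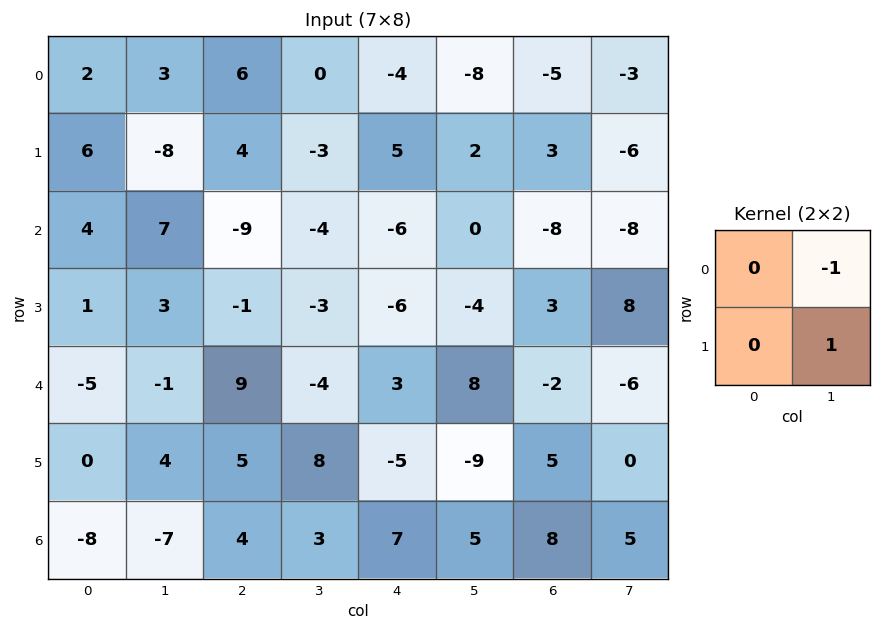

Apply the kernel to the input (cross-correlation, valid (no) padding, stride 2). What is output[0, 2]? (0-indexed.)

10

The receptive field on the input at this output position is [-4 -8 / 5 2]. Elementwise product with the kernel and sum: -8·-1 + 2·1.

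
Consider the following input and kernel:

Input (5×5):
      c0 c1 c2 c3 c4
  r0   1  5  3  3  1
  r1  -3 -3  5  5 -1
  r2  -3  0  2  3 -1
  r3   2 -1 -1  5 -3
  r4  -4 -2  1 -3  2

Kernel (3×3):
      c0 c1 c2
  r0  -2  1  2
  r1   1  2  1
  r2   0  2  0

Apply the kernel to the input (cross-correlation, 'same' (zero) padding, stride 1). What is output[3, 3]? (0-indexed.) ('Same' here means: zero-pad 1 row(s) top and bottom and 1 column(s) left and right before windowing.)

The receptive field on the zero-padded input at this output position is [2 3 -1 / -1 5 -3 / 1 -3 2]. Elementwise product with the kernel and sum: 2·-2 + 3·1 + -1·2 + -1·1 + 5·2 + -3·1 + -3·2.

-3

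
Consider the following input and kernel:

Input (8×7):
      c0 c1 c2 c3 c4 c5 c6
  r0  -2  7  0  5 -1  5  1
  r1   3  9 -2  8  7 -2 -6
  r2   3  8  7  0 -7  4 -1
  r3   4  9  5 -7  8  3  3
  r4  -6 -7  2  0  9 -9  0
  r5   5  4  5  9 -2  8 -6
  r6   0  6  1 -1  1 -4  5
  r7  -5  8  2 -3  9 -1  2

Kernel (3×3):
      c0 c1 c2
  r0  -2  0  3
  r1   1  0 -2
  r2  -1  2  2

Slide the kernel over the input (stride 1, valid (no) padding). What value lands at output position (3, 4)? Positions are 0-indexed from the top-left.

The receptive field on the input at this output position is [8 3 3 / 9 -9 0 / -2 8 -6]. Elementwise product with the kernel and sum: 8·-2 + 3·3 + 9·1 + 0·-2 + -2·-1 + 8·2 + -6·2.

8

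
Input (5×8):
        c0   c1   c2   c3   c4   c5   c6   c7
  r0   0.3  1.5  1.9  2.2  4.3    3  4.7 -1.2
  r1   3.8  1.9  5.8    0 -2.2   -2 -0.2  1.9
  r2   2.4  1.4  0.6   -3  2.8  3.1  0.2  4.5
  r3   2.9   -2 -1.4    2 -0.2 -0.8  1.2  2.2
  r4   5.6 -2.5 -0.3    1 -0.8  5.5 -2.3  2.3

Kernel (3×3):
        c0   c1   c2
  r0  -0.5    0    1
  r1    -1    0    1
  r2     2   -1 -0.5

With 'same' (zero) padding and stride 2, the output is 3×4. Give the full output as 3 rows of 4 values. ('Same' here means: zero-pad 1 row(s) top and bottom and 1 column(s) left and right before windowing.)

-3.25 -1.3 4 -8.95
1.4 -8.95 8.7 0.4
-4.5 6.5 2.7 -0.6

Output[0,0]: The receptive field on the zero-padded input at this output position is [0 0 0 / 0 0.3 1.5 / 0 3.8 1.9]. Elementwise product with the kernel and sum: 0·-0.5 + 0·1 + 0·-1 + 1.5·1 + 0·2 + 3.8·-1 + 1.9·-0.5.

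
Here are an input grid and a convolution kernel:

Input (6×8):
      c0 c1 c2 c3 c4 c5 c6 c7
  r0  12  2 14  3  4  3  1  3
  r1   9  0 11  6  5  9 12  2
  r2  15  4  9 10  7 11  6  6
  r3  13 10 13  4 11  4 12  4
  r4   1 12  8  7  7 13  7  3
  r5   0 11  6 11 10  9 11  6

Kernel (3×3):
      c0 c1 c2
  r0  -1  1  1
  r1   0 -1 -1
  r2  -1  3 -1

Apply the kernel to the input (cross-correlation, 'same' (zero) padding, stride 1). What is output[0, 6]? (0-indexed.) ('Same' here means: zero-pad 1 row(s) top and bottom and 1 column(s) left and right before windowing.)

21

The receptive field on the zero-padded input at this output position is [0 0 0 / 3 1 3 / 9 12 2]. Elementwise product with the kernel and sum: 0·-1 + 0·1 + 0·1 + 1·-1 + 3·-1 + 9·-1 + 12·3 + 2·-1.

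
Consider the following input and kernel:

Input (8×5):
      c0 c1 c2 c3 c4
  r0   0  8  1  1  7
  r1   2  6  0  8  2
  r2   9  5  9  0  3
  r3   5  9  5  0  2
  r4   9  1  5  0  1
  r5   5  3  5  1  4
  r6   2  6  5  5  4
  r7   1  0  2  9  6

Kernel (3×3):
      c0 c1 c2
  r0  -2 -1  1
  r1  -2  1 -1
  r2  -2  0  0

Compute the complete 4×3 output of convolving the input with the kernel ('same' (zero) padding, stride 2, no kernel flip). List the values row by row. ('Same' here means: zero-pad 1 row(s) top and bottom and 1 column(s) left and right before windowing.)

Output[0,0]: The receptive field on the zero-padded input at this output position is [0 0 0 / 0 0 8 / 0 2 6]. Elementwise product with the kernel and sum: 0·-2 + 0·-1 + 0·1 + 0·-2 + 0·1 + 8·-1 + 0·-2.

-8 -28 -11
8 -23 -15
12 -26 -3
-6 -22 -30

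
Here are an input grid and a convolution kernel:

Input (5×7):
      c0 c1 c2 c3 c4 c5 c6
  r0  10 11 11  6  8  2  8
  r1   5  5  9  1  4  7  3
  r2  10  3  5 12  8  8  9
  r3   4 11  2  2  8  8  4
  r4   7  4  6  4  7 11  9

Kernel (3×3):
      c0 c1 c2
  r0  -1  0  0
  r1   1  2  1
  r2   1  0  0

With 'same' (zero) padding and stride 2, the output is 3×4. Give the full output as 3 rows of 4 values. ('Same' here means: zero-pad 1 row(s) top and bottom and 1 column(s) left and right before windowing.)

31 44 25 25
23 31 37 27
18 9 27 21

Output[0,0]: The receptive field on the zero-padded input at this output position is [0 0 0 / 0 10 11 / 0 5 5]. Elementwise product with the kernel and sum: 0·-1 + 0·1 + 10·2 + 11·1 + 0·1.
Output[0,1]: The receptive field on the zero-padded input at this output position is [0 0 0 / 11 11 6 / 5 9 1]. Elementwise product with the kernel and sum: 0·-1 + 11·1 + 11·2 + 6·1 + 5·1.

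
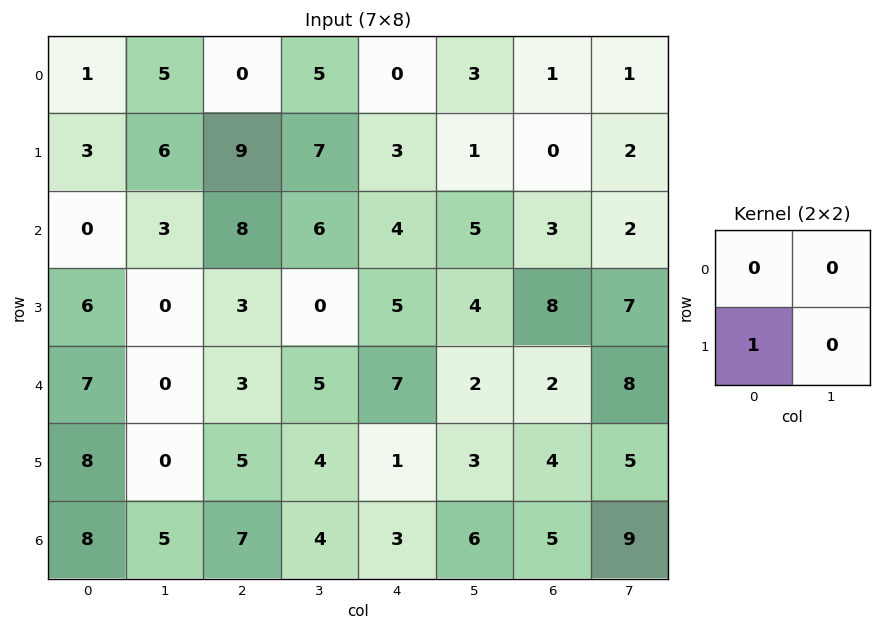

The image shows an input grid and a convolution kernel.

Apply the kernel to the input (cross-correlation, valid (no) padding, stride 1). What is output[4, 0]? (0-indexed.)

The receptive field on the input at this output position is [7 0 / 8 0]. Elementwise product with the kernel and sum: 8·1.

8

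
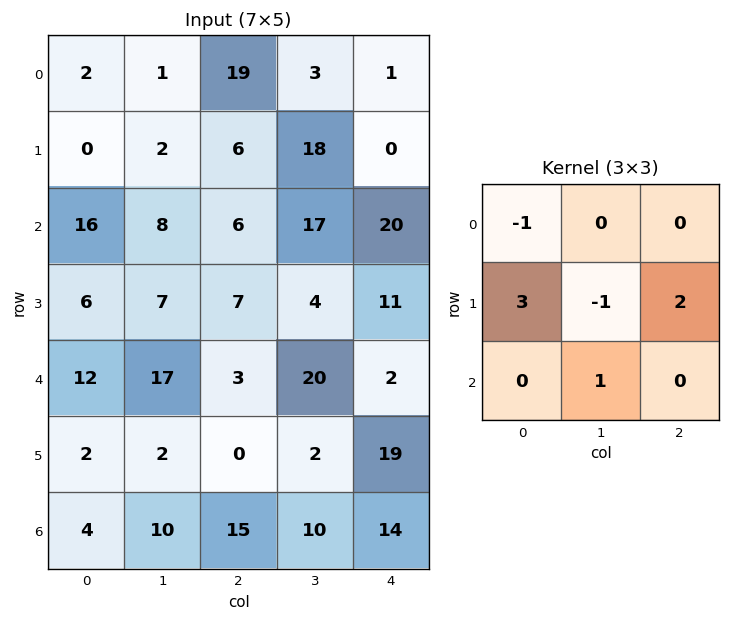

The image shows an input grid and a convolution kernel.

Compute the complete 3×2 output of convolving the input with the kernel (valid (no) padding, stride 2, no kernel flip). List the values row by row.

16 -2
26 53
2 43

Output[0,0]: The receptive field on the input at this output position is [2 1 19 / 0 2 6 / 16 8 6]. Elementwise product with the kernel and sum: 2·-1 + 0·3 + 2·-1 + 6·2 + 8·1.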